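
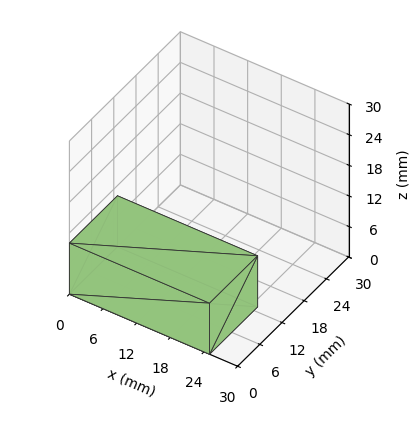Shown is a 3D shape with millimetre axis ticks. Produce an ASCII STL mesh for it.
Reading the render: the shape is a rectangular box, roughly 25 × 13 mm footprint and 10 mm tall (dimensions read to the nearest mm from the axis ticks). For the STL, each face is triangulated and given an outward normal.

solid part
  facet normal 0.0000 0.0000 -1.0000
    outer loop
      vertex 25.0 13.0 0.0
      vertex 25.0 0.0 0.0
      vertex 0.0 0.0 0.0
    endloop
  endfacet
  facet normal 0.0000 0.0000 -1.0000
    outer loop
      vertex 0.0 13.0 0.0
      vertex 25.0 13.0 0.0
      vertex 0.0 0.0 0.0
    endloop
  endfacet
  facet normal 0.0000 0.0000 1.0000
    outer loop
      vertex 0.0 0.0 10.0
      vertex 25.0 0.0 10.0
      vertex 25.0 13.0 10.0
    endloop
  endfacet
  facet normal 0.0000 0.0000 1.0000
    outer loop
      vertex 0.0 0.0 10.0
      vertex 25.0 13.0 10.0
      vertex 0.0 13.0 10.0
    endloop
  endfacet
  facet normal 0.0000 -1.0000 0.0000
    outer loop
      vertex 0.0 0.0 0.0
      vertex 25.0 0.0 0.0
      vertex 25.0 0.0 10.0
    endloop
  endfacet
  facet normal 0.0000 -1.0000 0.0000
    outer loop
      vertex 0.0 0.0 0.0
      vertex 25.0 0.0 10.0
      vertex 0.0 0.0 10.0
    endloop
  endfacet
  facet normal 0.0000 1.0000 0.0000
    outer loop
      vertex 25.0 13.0 10.0
      vertex 25.0 13.0 0.0
      vertex 0.0 13.0 0.0
    endloop
  endfacet
  facet normal 0.0000 1.0000 0.0000
    outer loop
      vertex 0.0 13.0 10.0
      vertex 25.0 13.0 10.0
      vertex 0.0 13.0 0.0
    endloop
  endfacet
  facet normal -1.0000 0.0000 0.0000
    outer loop
      vertex 0.0 13.0 10.0
      vertex 0.0 13.0 0.0
      vertex 0.0 0.0 0.0
    endloop
  endfacet
  facet normal -1.0000 0.0000 0.0000
    outer loop
      vertex 0.0 0.0 10.0
      vertex 0.0 13.0 10.0
      vertex 0.0 0.0 0.0
    endloop
  endfacet
  facet normal 1.0000 0.0000 0.0000
    outer loop
      vertex 25.0 0.0 0.0
      vertex 25.0 13.0 0.0
      vertex 25.0 13.0 10.0
    endloop
  endfacet
  facet normal 1.0000 0.0000 0.0000
    outer loop
      vertex 25.0 0.0 0.0
      vertex 25.0 13.0 10.0
      vertex 25.0 0.0 10.0
    endloop
  endfacet
endsolid part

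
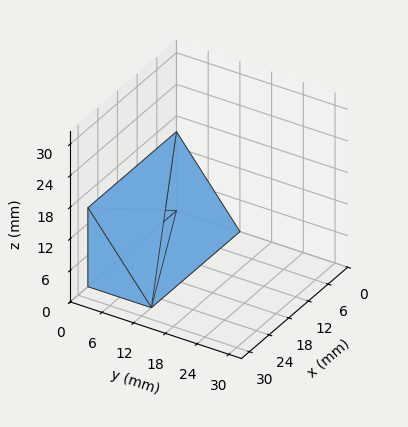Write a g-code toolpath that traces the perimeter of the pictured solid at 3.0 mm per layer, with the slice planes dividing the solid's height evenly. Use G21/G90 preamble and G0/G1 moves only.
Reading the render: the shape is a wedge (ramp): 27 × 12 mm base, rising to 15 mm along the y=0 edge and sloping linearly to z=0 at y=12 (dimensions read to the nearest mm from the axis ticks). For the g-code, the solid's height is divided into equal slices at the stated Δz and each level perimeter traced with G1 moves after a G0 lift.

; perimeter-only toolpath
G21 ; units = mm
G90 ; absolute positioning
G28 ; home
; layer 1
G0 Z3.0
G0 X0.0 Y0.0
G1 X27.0 Y0.0
G1 X27.0 Y9.6
G1 X0.0 Y9.6
G1 X0.0 Y0.0
; layer 2
G0 Z6.0
G0 X0.0 Y0.0
G1 X27.0 Y0.0
G1 X27.0 Y7.2
G1 X0.0 Y7.2
G1 X0.0 Y0.0
; layer 3
G0 Z9.0
G0 X0.0 Y0.0
G1 X27.0 Y0.0
G1 X27.0 Y4.8
G1 X0.0 Y4.8
G1 X0.0 Y0.0
; layer 4
G0 Z12.0
G0 X0.0 Y0.0
G1 X27.0 Y0.0
G1 X27.0 Y2.4
G1 X0.0 Y2.4
G1 X0.0 Y0.0
M2 ; end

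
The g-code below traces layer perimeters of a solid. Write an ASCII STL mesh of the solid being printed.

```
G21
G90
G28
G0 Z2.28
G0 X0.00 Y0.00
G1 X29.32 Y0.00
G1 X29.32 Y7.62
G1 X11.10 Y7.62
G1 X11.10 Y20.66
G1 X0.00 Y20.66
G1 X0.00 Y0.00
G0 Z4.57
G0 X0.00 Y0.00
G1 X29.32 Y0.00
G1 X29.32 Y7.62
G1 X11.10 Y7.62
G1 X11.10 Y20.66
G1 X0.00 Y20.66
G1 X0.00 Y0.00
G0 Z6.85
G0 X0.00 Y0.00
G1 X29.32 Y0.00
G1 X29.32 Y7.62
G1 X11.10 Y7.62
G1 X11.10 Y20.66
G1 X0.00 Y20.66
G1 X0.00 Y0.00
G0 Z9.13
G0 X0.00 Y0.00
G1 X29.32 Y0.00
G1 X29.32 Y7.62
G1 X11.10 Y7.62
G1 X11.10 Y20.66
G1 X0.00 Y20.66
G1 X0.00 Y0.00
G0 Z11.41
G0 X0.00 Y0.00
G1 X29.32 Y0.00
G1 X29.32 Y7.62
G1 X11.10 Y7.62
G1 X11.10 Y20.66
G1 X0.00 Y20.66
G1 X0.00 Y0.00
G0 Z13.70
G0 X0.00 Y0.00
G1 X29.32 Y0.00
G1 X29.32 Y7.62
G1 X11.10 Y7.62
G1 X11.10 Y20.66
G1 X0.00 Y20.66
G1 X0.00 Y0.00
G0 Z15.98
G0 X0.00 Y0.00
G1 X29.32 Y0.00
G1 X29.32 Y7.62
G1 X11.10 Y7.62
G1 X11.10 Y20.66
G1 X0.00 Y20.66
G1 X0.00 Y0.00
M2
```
solid part
  facet normal 0.0000 0.0000 -1.0000
    outer loop
      vertex 29.32 7.62 0.00
      vertex 29.32 0.00 0.00
      vertex 0.00 0.00 0.00
    endloop
  endfacet
  facet normal 0.0000 0.0000 -1.0000
    outer loop
      vertex 11.10 7.62 0.00
      vertex 29.32 7.62 0.00
      vertex 0.00 0.00 0.00
    endloop
  endfacet
  facet normal 0.0000 0.0000 -1.0000
    outer loop
      vertex 11.10 20.66 0.00
      vertex 11.10 7.62 0.00
      vertex 0.00 0.00 0.00
    endloop
  endfacet
  facet normal 0.0000 0.0000 -1.0000
    outer loop
      vertex 0.00 20.66 0.00
      vertex 11.10 20.66 0.00
      vertex 0.00 0.00 0.00
    endloop
  endfacet
  facet normal 0.0000 0.0000 1.0000
    outer loop
      vertex 0.00 0.00 15.98
      vertex 29.32 0.00 15.98
      vertex 29.32 7.62 15.98
    endloop
  endfacet
  facet normal 0.0000 0.0000 1.0000
    outer loop
      vertex 0.00 0.00 15.98
      vertex 29.32 7.62 15.98
      vertex 11.10 7.62 15.98
    endloop
  endfacet
  facet normal 0.0000 0.0000 1.0000
    outer loop
      vertex 0.00 0.00 15.98
      vertex 11.10 7.62 15.98
      vertex 11.10 20.66 15.98
    endloop
  endfacet
  facet normal 0.0000 0.0000 1.0000
    outer loop
      vertex 0.00 0.00 15.98
      vertex 11.10 20.66 15.98
      vertex 0.00 20.66 15.98
    endloop
  endfacet
  facet normal 0.0000 -1.0000 0.0000
    outer loop
      vertex 0.00 0.00 0.00
      vertex 29.32 0.00 0.00
      vertex 29.32 0.00 15.98
    endloop
  endfacet
  facet normal 0.0000 -1.0000 0.0000
    outer loop
      vertex 0.00 0.00 0.00
      vertex 29.32 0.00 15.98
      vertex 0.00 0.00 15.98
    endloop
  endfacet
  facet normal 1.0000 0.0000 0.0000
    outer loop
      vertex 29.32 0.00 0.00
      vertex 29.32 7.62 0.00
      vertex 29.32 7.62 15.98
    endloop
  endfacet
  facet normal 1.0000 0.0000 0.0000
    outer loop
      vertex 29.32 0.00 0.00
      vertex 29.32 7.62 15.98
      vertex 29.32 0.00 15.98
    endloop
  endfacet
  facet normal 0.0000 1.0000 0.0000
    outer loop
      vertex 29.32 7.62 0.00
      vertex 11.10 7.62 0.00
      vertex 11.10 7.62 15.98
    endloop
  endfacet
  facet normal 0.0000 1.0000 0.0000
    outer loop
      vertex 29.32 7.62 0.00
      vertex 11.10 7.62 15.98
      vertex 29.32 7.62 15.98
    endloop
  endfacet
  facet normal 1.0000 0.0000 0.0000
    outer loop
      vertex 11.10 7.62 0.00
      vertex 11.10 20.66 0.00
      vertex 11.10 20.66 15.98
    endloop
  endfacet
  facet normal 1.0000 0.0000 0.0000
    outer loop
      vertex 11.10 7.62 0.00
      vertex 11.10 20.66 15.98
      vertex 11.10 7.62 15.98
    endloop
  endfacet
  facet normal 0.0000 1.0000 0.0000
    outer loop
      vertex 11.10 20.66 0.00
      vertex 0.00 20.66 0.00
      vertex 0.00 20.66 15.98
    endloop
  endfacet
  facet normal 0.0000 1.0000 0.0000
    outer loop
      vertex 11.10 20.66 0.00
      vertex 0.00 20.66 15.98
      vertex 11.10 20.66 15.98
    endloop
  endfacet
  facet normal -1.0000 0.0000 0.0000
    outer loop
      vertex 0.00 20.66 0.00
      vertex 0.00 0.00 0.00
      vertex 0.00 0.00 15.98
    endloop
  endfacet
  facet normal -1.0000 0.0000 0.0000
    outer loop
      vertex 0.00 20.66 0.00
      vertex 0.00 0.00 15.98
      vertex 0.00 20.66 15.98
    endloop
  endfacet
endsolid part

The G0 Z moves step by Δz≈2.28 mm. Every layer's G1 loop is the same polygon, so the solid is a straight extrusion of it from z=0 to z≈16. Closing with flat bottom and top caps and triangulating gives 20 facets — an L-shaped prism: outer 29.3 × 20.7 mm, arm thicknesses ≈ 7.62 mm (horizontal) and 11.1 mm (vertical), extruded 16 mm in z.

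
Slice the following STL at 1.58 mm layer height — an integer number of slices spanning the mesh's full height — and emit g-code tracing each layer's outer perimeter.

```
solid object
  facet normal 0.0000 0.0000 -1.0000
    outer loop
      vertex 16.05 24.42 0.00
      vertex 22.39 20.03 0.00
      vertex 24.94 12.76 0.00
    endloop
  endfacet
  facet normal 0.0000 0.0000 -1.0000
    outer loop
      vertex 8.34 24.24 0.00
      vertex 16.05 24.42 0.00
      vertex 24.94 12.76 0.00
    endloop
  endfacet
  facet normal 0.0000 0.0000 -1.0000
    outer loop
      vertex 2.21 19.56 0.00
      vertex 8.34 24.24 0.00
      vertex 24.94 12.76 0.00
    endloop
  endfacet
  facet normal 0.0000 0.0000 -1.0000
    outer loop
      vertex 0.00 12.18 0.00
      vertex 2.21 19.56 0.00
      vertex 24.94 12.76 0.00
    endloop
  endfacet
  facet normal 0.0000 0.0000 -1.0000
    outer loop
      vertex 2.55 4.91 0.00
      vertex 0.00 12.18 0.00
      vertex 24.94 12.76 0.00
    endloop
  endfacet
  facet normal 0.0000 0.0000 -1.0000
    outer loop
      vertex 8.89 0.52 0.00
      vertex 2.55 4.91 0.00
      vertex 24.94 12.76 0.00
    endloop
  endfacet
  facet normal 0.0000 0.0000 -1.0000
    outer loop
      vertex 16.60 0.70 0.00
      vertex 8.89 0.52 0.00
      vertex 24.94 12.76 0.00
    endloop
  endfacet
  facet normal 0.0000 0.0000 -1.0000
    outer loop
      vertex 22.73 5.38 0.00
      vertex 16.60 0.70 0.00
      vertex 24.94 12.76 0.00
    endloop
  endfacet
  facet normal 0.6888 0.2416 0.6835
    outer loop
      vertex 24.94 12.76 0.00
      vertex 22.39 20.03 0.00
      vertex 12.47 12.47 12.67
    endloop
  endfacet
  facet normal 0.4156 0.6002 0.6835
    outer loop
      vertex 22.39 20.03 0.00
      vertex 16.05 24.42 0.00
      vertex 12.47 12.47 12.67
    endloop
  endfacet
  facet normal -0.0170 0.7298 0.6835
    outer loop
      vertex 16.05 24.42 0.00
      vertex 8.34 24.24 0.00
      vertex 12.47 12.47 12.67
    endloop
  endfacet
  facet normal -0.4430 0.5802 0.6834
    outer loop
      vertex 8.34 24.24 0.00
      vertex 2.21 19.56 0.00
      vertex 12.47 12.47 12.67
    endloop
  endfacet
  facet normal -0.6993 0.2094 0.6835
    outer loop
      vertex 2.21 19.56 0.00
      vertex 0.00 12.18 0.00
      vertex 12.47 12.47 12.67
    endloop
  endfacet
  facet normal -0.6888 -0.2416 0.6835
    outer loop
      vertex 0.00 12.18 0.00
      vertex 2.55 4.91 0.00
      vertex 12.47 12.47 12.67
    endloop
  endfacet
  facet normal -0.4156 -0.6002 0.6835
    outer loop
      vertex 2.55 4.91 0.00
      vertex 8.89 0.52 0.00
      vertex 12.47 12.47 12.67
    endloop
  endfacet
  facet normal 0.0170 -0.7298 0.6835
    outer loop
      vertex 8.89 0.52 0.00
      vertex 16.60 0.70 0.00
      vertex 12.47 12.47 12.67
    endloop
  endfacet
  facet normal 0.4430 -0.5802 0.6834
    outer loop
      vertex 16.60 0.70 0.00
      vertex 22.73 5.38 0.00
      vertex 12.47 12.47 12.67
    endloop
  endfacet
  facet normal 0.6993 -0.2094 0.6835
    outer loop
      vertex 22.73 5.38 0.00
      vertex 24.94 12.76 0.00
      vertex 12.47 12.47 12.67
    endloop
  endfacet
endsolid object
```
; perimeter-only toolpath
G21 ; units = mm
G90 ; absolute positioning
G28 ; home
; layer 1
G0 Z1.58
G0 X23.38 Y12.72
G1 X21.15 Y19.09
G1 X15.60 Y22.93
G1 X8.86 Y22.77
G1 X3.49 Y18.67
G1 X1.56 Y12.22
G1 X3.79 Y5.86
G1 X9.34 Y2.01
G1 X16.08 Y2.17
G1 X21.45 Y6.27
G1 X23.38 Y12.72
; layer 2
G0 Z3.17
G0 X21.82 Y12.69
G1 X19.91 Y18.14
G1 X15.16 Y21.43
G1 X9.37 Y21.30
G1 X4.78 Y17.79
G1 X3.12 Y12.25
G1 X5.03 Y6.80
G1 X9.79 Y3.51
G1 X15.57 Y3.64
G1 X20.16 Y7.15
G1 X21.82 Y12.69
; layer 3
G0 Z4.75
G0 X20.26 Y12.65
G1 X18.67 Y17.20
G1 X14.71 Y19.94
G1 X9.89 Y19.83
G1 X6.06 Y16.90
G1 X4.68 Y12.29
G1 X6.27 Y7.75
G1 X10.23 Y5.00
G1 X15.05 Y5.11
G1 X18.88 Y8.04
G1 X20.26 Y12.65
; layer 4
G0 Z6.33
G0 X18.71 Y12.62
G1 X17.43 Y16.25
G1 X14.26 Y18.45
G1 X10.41 Y18.36
G1 X7.34 Y16.02
G1 X6.24 Y12.32
G1 X7.51 Y8.69
G1 X10.68 Y6.50
G1 X14.54 Y6.58
G1 X17.60 Y8.93
G1 X18.71 Y12.62
; layer 5
G0 Z7.92
G0 X17.15 Y12.58
G1 X16.19 Y15.30
G1 X13.81 Y16.95
G1 X10.92 Y16.88
G1 X8.62 Y15.13
G1 X7.79 Y12.36
G1 X8.75 Y9.63
G1 X11.13 Y7.99
G1 X14.02 Y8.06
G1 X16.32 Y9.81
G1 X17.15 Y12.58
; layer 6
G0 Z9.50
G0 X15.59 Y12.54
G1 X14.95 Y14.36
G1 X13.37 Y15.46
G1 X11.44 Y15.41
G1 X9.91 Y14.24
G1 X9.35 Y12.40
G1 X9.99 Y10.58
G1 X11.58 Y9.48
G1 X13.50 Y9.53
G1 X15.04 Y10.70
G1 X15.59 Y12.54
; layer 7
G0 Z11.09
G0 X14.03 Y12.51
G1 X13.71 Y13.42
G1 X12.92 Y13.96
G1 X11.95 Y13.94
G1 X11.19 Y13.36
G1 X10.91 Y12.43
G1 X11.23 Y11.53
G1 X12.02 Y10.98
G1 X12.99 Y11.00
G1 X13.75 Y11.58
G1 X14.03 Y12.51
M2 ; end

The solid is a regular 10-sided pyramid, base circumscribed radius ≈ 12.5 mm, apex at z ≈ 12.7 mm. Slicing at Δz = 1.58 mm — 8 equal slices spanning the solid's height, so layer i sits at z = i·h/8 — gives 7 non-empty perimeters. Each is a 10-segment closed polygon; G0 lifts to the layer z and rapids to the start vertex, then G1 traces the edges. The cross-section shrinks linearly with z (the slice at the apex is degenerate and omitted).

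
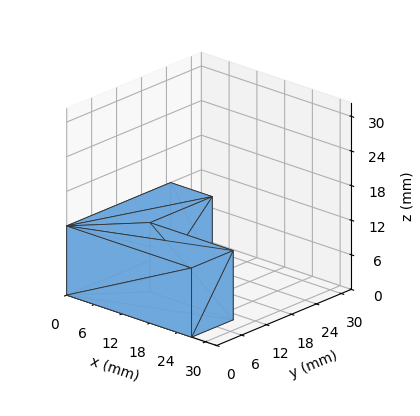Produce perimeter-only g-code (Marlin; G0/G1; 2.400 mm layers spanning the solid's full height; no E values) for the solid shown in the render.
Reading the render: the shape is an L-shaped prism: outer 27 × 25 mm, arm thicknesses ≈ 10 mm (horizontal) and 9 mm (vertical), extruded 12 mm in z (dimensions read to the nearest mm from the axis ticks). For the g-code, the solid's height is divided into equal slices at the stated Δz and each level perimeter traced with G1 moves after a G0 lift.

; perimeter-only toolpath
G21 ; units = mm
G90 ; absolute positioning
G28 ; home
; layer 1
G0 Z2.400
G0 X0.000 Y0.000
G1 X27.000 Y0.000
G1 X27.000 Y10.000
G1 X9.000 Y10.000
G1 X9.000 Y25.000
G1 X0.000 Y25.000
G1 X0.000 Y0.000
; layer 2
G0 Z4.800
G0 X0.000 Y0.000
G1 X27.000 Y0.000
G1 X27.000 Y10.000
G1 X9.000 Y10.000
G1 X9.000 Y25.000
G1 X0.000 Y25.000
G1 X0.000 Y0.000
; layer 3
G0 Z7.200
G0 X0.000 Y0.000
G1 X27.000 Y0.000
G1 X27.000 Y10.000
G1 X9.000 Y10.000
G1 X9.000 Y25.000
G1 X0.000 Y25.000
G1 X0.000 Y0.000
; layer 4
G0 Z9.600
G0 X0.000 Y0.000
G1 X27.000 Y0.000
G1 X27.000 Y10.000
G1 X9.000 Y10.000
G1 X9.000 Y25.000
G1 X0.000 Y25.000
G1 X0.000 Y0.000
; layer 5
G0 Z12.000
G0 X0.000 Y0.000
G1 X27.000 Y0.000
G1 X27.000 Y10.000
G1 X9.000 Y10.000
G1 X9.000 Y25.000
G1 X0.000 Y25.000
G1 X0.000 Y0.000
M2 ; end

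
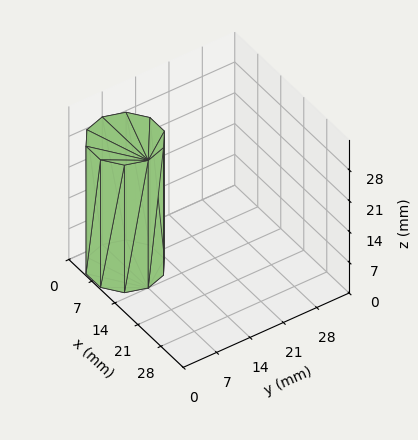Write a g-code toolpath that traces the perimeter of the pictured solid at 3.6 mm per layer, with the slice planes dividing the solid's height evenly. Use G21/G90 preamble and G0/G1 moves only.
Reading the render: the shape is a regular 10-sided prism (a cylinder approximated with 10 flat sides), circumscribed radius ≈ 7 mm, height ≈ 29 mm (dimensions read to the nearest mm from the axis ticks). For the g-code, the solid's height is divided into equal slices at the stated Δz and each level perimeter traced with G1 moves after a G0 lift.

; perimeter-only toolpath
G21 ; units = mm
G90 ; absolute positioning
G28 ; home
; layer 1
G0 Z3.6
G0 X14.0 Y7.0
G1 X12.7 Y11.1
G1 X9.2 Y13.7
G1 X4.8 Y13.7
G1 X1.3 Y11.1
G1 X0.0 Y7.0
G1 X1.3 Y2.9
G1 X4.8 Y0.3
G1 X9.2 Y0.3
G1 X12.7 Y2.9
G1 X14.0 Y7.0
; layer 2
G0 Z7.2
G0 X14.0 Y7.0
G1 X12.7 Y11.1
G1 X9.2 Y13.7
G1 X4.8 Y13.7
G1 X1.3 Y11.1
G1 X0.0 Y7.0
G1 X1.3 Y2.9
G1 X4.8 Y0.3
G1 X9.2 Y0.3
G1 X12.7 Y2.9
G1 X14.0 Y7.0
; layer 3
G0 Z10.9
G0 X14.0 Y7.0
G1 X12.7 Y11.1
G1 X9.2 Y13.7
G1 X4.8 Y13.7
G1 X1.3 Y11.1
G1 X0.0 Y7.0
G1 X1.3 Y2.9
G1 X4.8 Y0.3
G1 X9.2 Y0.3
G1 X12.7 Y2.9
G1 X14.0 Y7.0
; layer 4
G0 Z14.5
G0 X14.0 Y7.0
G1 X12.7 Y11.1
G1 X9.2 Y13.7
G1 X4.8 Y13.7
G1 X1.3 Y11.1
G1 X0.0 Y7.0
G1 X1.3 Y2.9
G1 X4.8 Y0.3
G1 X9.2 Y0.3
G1 X12.7 Y2.9
G1 X14.0 Y7.0
; layer 5
G0 Z18.1
G0 X14.0 Y7.0
G1 X12.7 Y11.1
G1 X9.2 Y13.7
G1 X4.8 Y13.7
G1 X1.3 Y11.1
G1 X0.0 Y7.0
G1 X1.3 Y2.9
G1 X4.8 Y0.3
G1 X9.2 Y0.3
G1 X12.7 Y2.9
G1 X14.0 Y7.0
; layer 6
G0 Z21.8
G0 X14.0 Y7.0
G1 X12.7 Y11.1
G1 X9.2 Y13.7
G1 X4.8 Y13.7
G1 X1.3 Y11.1
G1 X0.0 Y7.0
G1 X1.3 Y2.9
G1 X4.8 Y0.3
G1 X9.2 Y0.3
G1 X12.7 Y2.9
G1 X14.0 Y7.0
; layer 7
G0 Z25.4
G0 X14.0 Y7.0
G1 X12.7 Y11.1
G1 X9.2 Y13.7
G1 X4.8 Y13.7
G1 X1.3 Y11.1
G1 X0.0 Y7.0
G1 X1.3 Y2.9
G1 X4.8 Y0.3
G1 X9.2 Y0.3
G1 X12.7 Y2.9
G1 X14.0 Y7.0
; layer 8
G0 Z29.0
G0 X14.0 Y7.0
G1 X12.7 Y11.1
G1 X9.2 Y13.7
G1 X4.8 Y13.7
G1 X1.3 Y11.1
G1 X0.0 Y7.0
G1 X1.3 Y2.9
G1 X4.8 Y0.3
G1 X9.2 Y0.3
G1 X12.7 Y2.9
G1 X14.0 Y7.0
M2 ; end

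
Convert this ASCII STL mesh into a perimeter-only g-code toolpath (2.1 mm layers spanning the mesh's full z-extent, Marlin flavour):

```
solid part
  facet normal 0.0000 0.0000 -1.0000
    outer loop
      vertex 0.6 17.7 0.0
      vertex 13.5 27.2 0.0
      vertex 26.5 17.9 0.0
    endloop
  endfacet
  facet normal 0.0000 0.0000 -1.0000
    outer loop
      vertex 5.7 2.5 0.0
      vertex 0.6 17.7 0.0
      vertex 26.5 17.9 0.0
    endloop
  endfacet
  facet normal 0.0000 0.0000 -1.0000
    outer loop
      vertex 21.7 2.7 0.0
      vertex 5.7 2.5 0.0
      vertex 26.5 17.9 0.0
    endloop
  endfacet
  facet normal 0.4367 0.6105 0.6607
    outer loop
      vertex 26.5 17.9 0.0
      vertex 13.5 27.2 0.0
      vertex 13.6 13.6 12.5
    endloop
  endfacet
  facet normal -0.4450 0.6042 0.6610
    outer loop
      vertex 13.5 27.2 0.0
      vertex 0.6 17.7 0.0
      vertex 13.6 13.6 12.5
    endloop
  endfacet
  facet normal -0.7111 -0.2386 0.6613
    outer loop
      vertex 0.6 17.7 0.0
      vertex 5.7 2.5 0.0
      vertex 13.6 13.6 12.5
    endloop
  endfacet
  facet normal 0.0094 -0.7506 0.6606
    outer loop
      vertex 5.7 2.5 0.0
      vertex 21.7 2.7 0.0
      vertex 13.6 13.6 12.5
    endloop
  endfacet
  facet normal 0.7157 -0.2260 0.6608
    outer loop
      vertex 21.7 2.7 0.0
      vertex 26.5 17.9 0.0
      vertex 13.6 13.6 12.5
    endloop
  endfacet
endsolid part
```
; perimeter-only toolpath
G21 ; units = mm
G90 ; absolute positioning
G28 ; home
; layer 1
G0 Z2.1
G0 X24.4 Y17.2
G1 X13.5 Y24.9
G1 X2.8 Y17.0
G1 X7.0 Y4.4
G1 X20.4 Y4.5
G1 X24.4 Y17.2
; layer 2
G0 Z4.2
G0 X22.2 Y16.5
G1 X13.5 Y22.7
G1 X4.9 Y16.3
G1 X8.3 Y6.2
G1 X19.0 Y6.3
G1 X22.2 Y16.5
; layer 3
G0 Z6.2
G0 X20.1 Y15.8
G1 X13.6 Y20.4
G1 X7.1 Y15.6
G1 X9.7 Y8.1
G1 X17.6 Y8.2
G1 X20.1 Y15.8
; layer 4
G0 Z8.3
G0 X17.9 Y15.0
G1 X13.6 Y18.1
G1 X9.3 Y15.0
G1 X11.0 Y9.9
G1 X16.3 Y10.0
G1 X17.9 Y15.0
; layer 5
G0 Z10.4
G0 X15.7 Y14.3
G1 X13.6 Y15.9
G1 X11.4 Y14.3
G1 X12.3 Y11.8
G1 X14.9 Y11.8
G1 X15.7 Y14.3
M2 ; end

The solid is a regular 5-sided pyramid, base circumscribed radius ≈ 13.6 mm, apex at z ≈ 12.5 mm. Slicing at Δz = 2.1 mm — 6 equal slices spanning the solid's height, so layer i sits at z = i·h/6 — gives 5 non-empty perimeters. Each is a 5-segment closed polygon; G0 lifts to the layer z and rapids to the start vertex, then G1 traces the edges. The cross-section shrinks linearly with z (the slice at the apex is degenerate and omitted).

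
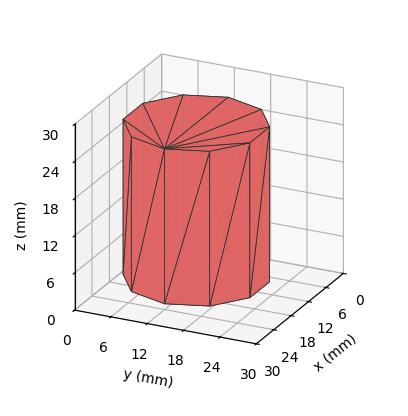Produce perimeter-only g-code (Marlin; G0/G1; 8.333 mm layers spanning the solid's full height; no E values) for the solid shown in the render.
Reading the render: the shape is a regular 10-sided prism (a cylinder approximated with 10 flat sides), circumscribed radius ≈ 11 mm, height ≈ 25 mm (dimensions read to the nearest mm from the axis ticks). For the g-code, the solid's height is divided into equal slices at the stated Δz and each level perimeter traced with G1 moves after a G0 lift.

; perimeter-only toolpath
G21 ; units = mm
G90 ; absolute positioning
G28 ; home
; layer 1
G0 Z8.333
G0 X22.000 Y11.000
G1 X19.899 Y17.466
G1 X14.399 Y21.462
G1 X7.601 Y21.462
G1 X2.101 Y17.466
G1 X0.000 Y11.000
G1 X2.101 Y4.534
G1 X7.601 Y0.538
G1 X14.399 Y0.538
G1 X19.899 Y4.534
G1 X22.000 Y11.000
; layer 2
G0 Z16.667
G0 X22.000 Y11.000
G1 X19.899 Y17.466
G1 X14.399 Y21.462
G1 X7.601 Y21.462
G1 X2.101 Y17.466
G1 X0.000 Y11.000
G1 X2.101 Y4.534
G1 X7.601 Y0.538
G1 X14.399 Y0.538
G1 X19.899 Y4.534
G1 X22.000 Y11.000
; layer 3
G0 Z25.000
G0 X22.000 Y11.000
G1 X19.899 Y17.466
G1 X14.399 Y21.462
G1 X7.601 Y21.462
G1 X2.101 Y17.466
G1 X0.000 Y11.000
G1 X2.101 Y4.534
G1 X7.601 Y0.538
G1 X14.399 Y0.538
G1 X19.899 Y4.534
G1 X22.000 Y11.000
M2 ; end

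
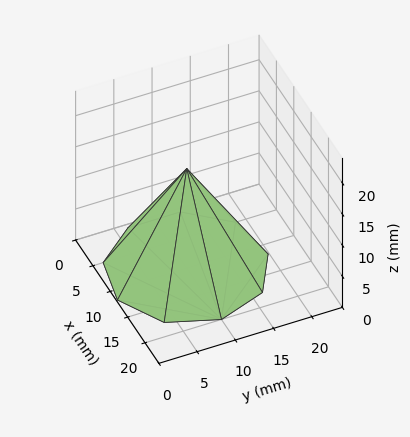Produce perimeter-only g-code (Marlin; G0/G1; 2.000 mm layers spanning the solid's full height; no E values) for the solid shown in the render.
Reading the render: the shape is a regular 9-sided pyramid, base circumscribed radius ≈ 10 mm, apex at z ≈ 16 mm (dimensions read to the nearest mm from the axis ticks). For the g-code, the solid's height is divided into equal slices at the stated Δz and each level perimeter traced with G1 moves after a G0 lift.

; perimeter-only toolpath
G21 ; units = mm
G90 ; absolute positioning
G28 ; home
; layer 1
G0 Z2.000
G0 X18.750 Y10.000
G1 X16.703 Y15.625
G1 X11.519 Y18.617
G1 X5.625 Y17.578
G1 X1.778 Y12.992
G1 X1.778 Y7.008
G1 X5.625 Y2.423
G1 X11.519 Y1.383
G1 X16.703 Y4.376
G1 X18.750 Y10.000
; layer 2
G0 Z4.000
G0 X17.500 Y10.000
G1 X15.745 Y14.821
G1 X11.302 Y17.386
G1 X6.250 Y16.495
G1 X2.952 Y12.565
G1 X2.952 Y7.435
G1 X6.250 Y3.505
G1 X11.302 Y2.614
G1 X15.745 Y5.179
G1 X17.500 Y10.000
; layer 3
G0 Z6.000
G0 X16.250 Y10.000
G1 X14.787 Y14.018
G1 X11.085 Y16.155
G1 X6.875 Y15.412
G1 X4.127 Y12.137
G1 X4.127 Y7.862
G1 X6.875 Y4.588
G1 X11.085 Y3.845
G1 X14.787 Y5.982
G1 X16.250 Y10.000
; layer 4
G0 Z8.000
G0 X15.000 Y10.000
G1 X13.830 Y13.214
G1 X10.868 Y14.924
G1 X7.500 Y14.330
G1 X5.301 Y11.710
G1 X5.301 Y8.290
G1 X7.500 Y5.670
G1 X10.868 Y5.076
G1 X13.830 Y6.786
G1 X15.000 Y10.000
; layer 5
G0 Z10.000
G0 X13.750 Y10.000
G1 X12.873 Y12.411
G1 X10.651 Y13.693
G1 X8.125 Y13.248
G1 X6.476 Y11.282
G1 X6.476 Y8.718
G1 X8.125 Y6.753
G1 X10.651 Y6.307
G1 X12.873 Y7.590
G1 X13.750 Y10.000
; layer 6
G0 Z12.000
G0 X12.500 Y10.000
G1 X11.915 Y11.607
G1 X10.434 Y12.462
G1 X8.750 Y12.165
G1 X7.651 Y10.855
G1 X7.651 Y9.145
G1 X8.750 Y7.835
G1 X10.434 Y7.538
G1 X11.915 Y8.393
G1 X12.500 Y10.000
; layer 7
G0 Z14.000
G0 X11.250 Y10.000
G1 X10.957 Y10.803
G1 X10.217 Y11.231
G1 X9.375 Y11.082
G1 X8.825 Y10.428
G1 X8.825 Y9.572
G1 X9.375 Y8.918
G1 X10.217 Y8.769
G1 X10.957 Y9.197
G1 X11.250 Y10.000
M2 ; end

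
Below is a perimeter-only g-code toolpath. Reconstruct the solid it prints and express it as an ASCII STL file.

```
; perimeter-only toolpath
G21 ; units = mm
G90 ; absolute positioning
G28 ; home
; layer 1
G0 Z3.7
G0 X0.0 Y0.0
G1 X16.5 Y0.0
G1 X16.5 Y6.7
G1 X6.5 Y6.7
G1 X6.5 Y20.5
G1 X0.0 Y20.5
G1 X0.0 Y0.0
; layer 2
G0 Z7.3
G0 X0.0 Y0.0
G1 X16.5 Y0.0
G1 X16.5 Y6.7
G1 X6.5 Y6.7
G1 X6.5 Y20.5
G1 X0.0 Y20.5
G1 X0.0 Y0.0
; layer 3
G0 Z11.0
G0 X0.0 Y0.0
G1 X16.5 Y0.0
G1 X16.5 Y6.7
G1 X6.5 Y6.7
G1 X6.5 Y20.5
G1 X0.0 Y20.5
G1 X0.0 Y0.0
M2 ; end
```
solid part
  facet normal 0.0000 0.0000 -1.0000
    outer loop
      vertex 16.5 6.7 0.0
      vertex 16.5 0.0 0.0
      vertex 0.0 0.0 0.0
    endloop
  endfacet
  facet normal 0.0000 0.0000 -1.0000
    outer loop
      vertex 6.5 6.7 0.0
      vertex 16.5 6.7 0.0
      vertex 0.0 0.0 0.0
    endloop
  endfacet
  facet normal 0.0000 0.0000 -1.0000
    outer loop
      vertex 6.5 20.5 0.0
      vertex 6.5 6.7 0.0
      vertex 0.0 0.0 0.0
    endloop
  endfacet
  facet normal 0.0000 0.0000 -1.0000
    outer loop
      vertex 0.0 20.5 0.0
      vertex 6.5 20.5 0.0
      vertex 0.0 0.0 0.0
    endloop
  endfacet
  facet normal 0.0000 0.0000 1.0000
    outer loop
      vertex 0.0 0.0 11.0
      vertex 16.5 0.0 11.0
      vertex 16.5 6.7 11.0
    endloop
  endfacet
  facet normal 0.0000 0.0000 1.0000
    outer loop
      vertex 0.0 0.0 11.0
      vertex 16.5 6.7 11.0
      vertex 6.5 6.7 11.0
    endloop
  endfacet
  facet normal 0.0000 0.0000 1.0000
    outer loop
      vertex 0.0 0.0 11.0
      vertex 6.5 6.7 11.0
      vertex 6.5 20.5 11.0
    endloop
  endfacet
  facet normal 0.0000 0.0000 1.0000
    outer loop
      vertex 0.0 0.0 11.0
      vertex 6.5 20.5 11.0
      vertex 0.0 20.5 11.0
    endloop
  endfacet
  facet normal 0.0000 -1.0000 0.0000
    outer loop
      vertex 0.0 0.0 0.0
      vertex 16.5 0.0 0.0
      vertex 16.5 0.0 11.0
    endloop
  endfacet
  facet normal 0.0000 -1.0000 0.0000
    outer loop
      vertex 0.0 0.0 0.0
      vertex 16.5 0.0 11.0
      vertex 0.0 0.0 11.0
    endloop
  endfacet
  facet normal 1.0000 0.0000 0.0000
    outer loop
      vertex 16.5 0.0 0.0
      vertex 16.5 6.7 0.0
      vertex 16.5 6.7 11.0
    endloop
  endfacet
  facet normal 1.0000 0.0000 0.0000
    outer loop
      vertex 16.5 0.0 0.0
      vertex 16.5 6.7 11.0
      vertex 16.5 0.0 11.0
    endloop
  endfacet
  facet normal 0.0000 1.0000 0.0000
    outer loop
      vertex 16.5 6.7 0.0
      vertex 6.5 6.7 0.0
      vertex 6.5 6.7 11.0
    endloop
  endfacet
  facet normal 0.0000 1.0000 0.0000
    outer loop
      vertex 16.5 6.7 0.0
      vertex 6.5 6.7 11.0
      vertex 16.5 6.7 11.0
    endloop
  endfacet
  facet normal 1.0000 0.0000 0.0000
    outer loop
      vertex 6.5 6.7 0.0
      vertex 6.5 20.5 0.0
      vertex 6.5 20.5 11.0
    endloop
  endfacet
  facet normal 1.0000 0.0000 0.0000
    outer loop
      vertex 6.5 6.7 0.0
      vertex 6.5 20.5 11.0
      vertex 6.5 6.7 11.0
    endloop
  endfacet
  facet normal 0.0000 1.0000 0.0000
    outer loop
      vertex 6.5 20.5 0.0
      vertex 0.0 20.5 0.0
      vertex 0.0 20.5 11.0
    endloop
  endfacet
  facet normal 0.0000 1.0000 0.0000
    outer loop
      vertex 6.5 20.5 0.0
      vertex 0.0 20.5 11.0
      vertex 6.5 20.5 11.0
    endloop
  endfacet
  facet normal -1.0000 0.0000 0.0000
    outer loop
      vertex 0.0 20.5 0.0
      vertex 0.0 0.0 0.0
      vertex 0.0 0.0 11.0
    endloop
  endfacet
  facet normal -1.0000 0.0000 0.0000
    outer loop
      vertex 0.0 20.5 0.0
      vertex 0.0 0.0 11.0
      vertex 0.0 20.5 11.0
    endloop
  endfacet
endsolid part

The G0 Z moves step by Δz≈3.7 mm. Every layer's G1 loop is the same polygon, so the solid is a straight extrusion of it from z=0 to z≈11. Closing with flat bottom and top caps and triangulating gives 20 facets — an L-shaped prism: outer 16.5 × 20.5 mm, arm thicknesses ≈ 6.7 mm (horizontal) and 6.5 mm (vertical), extruded 11 mm in z.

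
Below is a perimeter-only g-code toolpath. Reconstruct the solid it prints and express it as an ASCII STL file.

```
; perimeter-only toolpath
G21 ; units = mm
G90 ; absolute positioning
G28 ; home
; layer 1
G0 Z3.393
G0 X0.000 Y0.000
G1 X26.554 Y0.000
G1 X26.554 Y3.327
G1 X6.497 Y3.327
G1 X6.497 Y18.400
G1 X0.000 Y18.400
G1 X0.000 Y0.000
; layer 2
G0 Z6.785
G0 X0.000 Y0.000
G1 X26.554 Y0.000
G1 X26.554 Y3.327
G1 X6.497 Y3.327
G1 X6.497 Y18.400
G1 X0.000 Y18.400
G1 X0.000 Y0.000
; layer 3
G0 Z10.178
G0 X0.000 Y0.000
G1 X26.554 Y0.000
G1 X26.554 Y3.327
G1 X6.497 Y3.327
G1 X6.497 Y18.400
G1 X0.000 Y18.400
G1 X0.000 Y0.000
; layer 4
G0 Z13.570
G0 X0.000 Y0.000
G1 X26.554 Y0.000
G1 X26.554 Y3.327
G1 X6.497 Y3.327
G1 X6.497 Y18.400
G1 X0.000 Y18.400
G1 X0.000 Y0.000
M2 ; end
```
solid part
  facet normal 0.0000 0.0000 -1.0000
    outer loop
      vertex 26.554 3.327 0.000
      vertex 26.554 0.000 0.000
      vertex 0.000 0.000 0.000
    endloop
  endfacet
  facet normal 0.0000 0.0000 -1.0000
    outer loop
      vertex 6.497 3.327 0.000
      vertex 26.554 3.327 0.000
      vertex 0.000 0.000 0.000
    endloop
  endfacet
  facet normal 0.0000 0.0000 -1.0000
    outer loop
      vertex 6.497 18.400 0.000
      vertex 6.497 3.327 0.000
      vertex 0.000 0.000 0.000
    endloop
  endfacet
  facet normal 0.0000 0.0000 -1.0000
    outer loop
      vertex 0.000 18.400 0.000
      vertex 6.497 18.400 0.000
      vertex 0.000 0.000 0.000
    endloop
  endfacet
  facet normal 0.0000 0.0000 1.0000
    outer loop
      vertex 0.000 0.000 13.570
      vertex 26.554 0.000 13.570
      vertex 26.554 3.327 13.570
    endloop
  endfacet
  facet normal 0.0000 0.0000 1.0000
    outer loop
      vertex 0.000 0.000 13.570
      vertex 26.554 3.327 13.570
      vertex 6.497 3.327 13.570
    endloop
  endfacet
  facet normal 0.0000 0.0000 1.0000
    outer loop
      vertex 0.000 0.000 13.570
      vertex 6.497 3.327 13.570
      vertex 6.497 18.400 13.570
    endloop
  endfacet
  facet normal 0.0000 0.0000 1.0000
    outer loop
      vertex 0.000 0.000 13.570
      vertex 6.497 18.400 13.570
      vertex 0.000 18.400 13.570
    endloop
  endfacet
  facet normal 0.0000 -1.0000 0.0000
    outer loop
      vertex 0.000 0.000 0.000
      vertex 26.554 0.000 0.000
      vertex 26.554 0.000 13.570
    endloop
  endfacet
  facet normal 0.0000 -1.0000 0.0000
    outer loop
      vertex 0.000 0.000 0.000
      vertex 26.554 0.000 13.570
      vertex 0.000 0.000 13.570
    endloop
  endfacet
  facet normal 1.0000 0.0000 0.0000
    outer loop
      vertex 26.554 0.000 0.000
      vertex 26.554 3.327 0.000
      vertex 26.554 3.327 13.570
    endloop
  endfacet
  facet normal 1.0000 0.0000 0.0000
    outer loop
      vertex 26.554 0.000 0.000
      vertex 26.554 3.327 13.570
      vertex 26.554 0.000 13.570
    endloop
  endfacet
  facet normal 0.0000 1.0000 0.0000
    outer loop
      vertex 26.554 3.327 0.000
      vertex 6.497 3.327 0.000
      vertex 6.497 3.327 13.570
    endloop
  endfacet
  facet normal 0.0000 1.0000 0.0000
    outer loop
      vertex 26.554 3.327 0.000
      vertex 6.497 3.327 13.570
      vertex 26.554 3.327 13.570
    endloop
  endfacet
  facet normal 1.0000 0.0000 0.0000
    outer loop
      vertex 6.497 3.327 0.000
      vertex 6.497 18.400 0.000
      vertex 6.497 18.400 13.570
    endloop
  endfacet
  facet normal 1.0000 0.0000 0.0000
    outer loop
      vertex 6.497 3.327 0.000
      vertex 6.497 18.400 13.570
      vertex 6.497 3.327 13.570
    endloop
  endfacet
  facet normal 0.0000 1.0000 0.0000
    outer loop
      vertex 6.497 18.400 0.000
      vertex 0.000 18.400 0.000
      vertex 0.000 18.400 13.570
    endloop
  endfacet
  facet normal 0.0000 1.0000 0.0000
    outer loop
      vertex 6.497 18.400 0.000
      vertex 0.000 18.400 13.570
      vertex 6.497 18.400 13.570
    endloop
  endfacet
  facet normal -1.0000 0.0000 0.0000
    outer loop
      vertex 0.000 18.400 0.000
      vertex 0.000 0.000 0.000
      vertex 0.000 0.000 13.570
    endloop
  endfacet
  facet normal -1.0000 0.0000 0.0000
    outer loop
      vertex 0.000 18.400 0.000
      vertex 0.000 0.000 13.570
      vertex 0.000 18.400 13.570
    endloop
  endfacet
endsolid part

The G0 Z moves step by Δz≈3.393 mm. Every layer's G1 loop is the same polygon, so the solid is a straight extrusion of it from z=0 to z≈13.6. Closing with flat bottom and top caps and triangulating gives 20 facets — an L-shaped prism: outer 26.6 × 18.4 mm, arm thicknesses ≈ 3.33 mm (horizontal) and 6.5 mm (vertical), extruded 13.6 mm in z.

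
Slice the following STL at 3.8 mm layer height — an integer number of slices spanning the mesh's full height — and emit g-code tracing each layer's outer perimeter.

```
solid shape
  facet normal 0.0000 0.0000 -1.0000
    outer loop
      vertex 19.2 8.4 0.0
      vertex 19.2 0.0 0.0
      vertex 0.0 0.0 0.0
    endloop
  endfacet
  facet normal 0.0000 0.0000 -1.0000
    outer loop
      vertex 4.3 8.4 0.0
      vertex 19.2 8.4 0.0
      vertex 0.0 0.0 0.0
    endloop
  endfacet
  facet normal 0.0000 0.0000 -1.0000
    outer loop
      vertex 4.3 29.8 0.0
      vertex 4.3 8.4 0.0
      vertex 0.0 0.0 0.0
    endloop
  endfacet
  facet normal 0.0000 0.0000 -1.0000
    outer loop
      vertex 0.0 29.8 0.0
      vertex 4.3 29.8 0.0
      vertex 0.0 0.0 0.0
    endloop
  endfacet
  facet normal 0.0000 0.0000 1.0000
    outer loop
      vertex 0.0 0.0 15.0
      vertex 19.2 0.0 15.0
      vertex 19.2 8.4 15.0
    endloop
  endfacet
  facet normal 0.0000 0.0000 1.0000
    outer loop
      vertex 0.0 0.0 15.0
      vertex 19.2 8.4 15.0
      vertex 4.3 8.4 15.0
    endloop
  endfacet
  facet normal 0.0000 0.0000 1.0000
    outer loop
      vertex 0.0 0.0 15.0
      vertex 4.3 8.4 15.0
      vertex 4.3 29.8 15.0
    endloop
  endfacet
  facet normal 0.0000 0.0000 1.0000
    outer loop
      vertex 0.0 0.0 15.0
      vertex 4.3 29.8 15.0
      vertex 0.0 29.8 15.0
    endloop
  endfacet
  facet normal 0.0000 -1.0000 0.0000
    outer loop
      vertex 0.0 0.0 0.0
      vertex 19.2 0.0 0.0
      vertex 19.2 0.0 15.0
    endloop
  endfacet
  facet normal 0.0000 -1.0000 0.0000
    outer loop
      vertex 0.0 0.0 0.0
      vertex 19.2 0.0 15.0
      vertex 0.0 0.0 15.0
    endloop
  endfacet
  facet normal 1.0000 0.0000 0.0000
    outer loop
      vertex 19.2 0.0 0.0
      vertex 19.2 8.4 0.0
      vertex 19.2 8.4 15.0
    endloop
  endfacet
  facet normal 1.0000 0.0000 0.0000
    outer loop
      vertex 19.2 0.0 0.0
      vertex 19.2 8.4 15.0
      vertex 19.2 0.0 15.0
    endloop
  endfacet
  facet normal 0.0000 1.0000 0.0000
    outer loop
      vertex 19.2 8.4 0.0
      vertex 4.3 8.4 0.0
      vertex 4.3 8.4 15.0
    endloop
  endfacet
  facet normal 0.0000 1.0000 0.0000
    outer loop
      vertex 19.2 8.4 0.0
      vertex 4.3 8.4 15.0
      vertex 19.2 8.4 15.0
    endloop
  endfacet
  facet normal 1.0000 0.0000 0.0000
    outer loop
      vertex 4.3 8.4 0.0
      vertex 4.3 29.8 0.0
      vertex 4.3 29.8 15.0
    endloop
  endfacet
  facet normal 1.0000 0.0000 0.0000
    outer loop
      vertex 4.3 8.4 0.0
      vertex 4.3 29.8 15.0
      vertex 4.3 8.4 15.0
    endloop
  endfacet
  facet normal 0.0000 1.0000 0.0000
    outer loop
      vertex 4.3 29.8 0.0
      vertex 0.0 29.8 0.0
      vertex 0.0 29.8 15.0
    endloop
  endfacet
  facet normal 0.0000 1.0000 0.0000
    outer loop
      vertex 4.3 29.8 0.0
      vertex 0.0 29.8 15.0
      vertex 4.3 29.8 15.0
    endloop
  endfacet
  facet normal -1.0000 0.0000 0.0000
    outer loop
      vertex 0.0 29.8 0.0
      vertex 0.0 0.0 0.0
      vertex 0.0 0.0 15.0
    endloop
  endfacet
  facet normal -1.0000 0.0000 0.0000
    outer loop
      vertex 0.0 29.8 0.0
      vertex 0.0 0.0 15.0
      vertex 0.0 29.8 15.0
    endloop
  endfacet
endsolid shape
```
; perimeter-only toolpath
G21 ; units = mm
G90 ; absolute positioning
G28 ; home
; layer 1
G0 Z3.8
G0 X0.0 Y0.0
G1 X19.2 Y0.0
G1 X19.2 Y8.4
G1 X4.3 Y8.4
G1 X4.3 Y29.8
G1 X0.0 Y29.8
G1 X0.0 Y0.0
; layer 2
G0 Z7.5
G0 X0.0 Y0.0
G1 X19.2 Y0.0
G1 X19.2 Y8.4
G1 X4.3 Y8.4
G1 X4.3 Y29.8
G1 X0.0 Y29.8
G1 X0.0 Y0.0
; layer 3
G0 Z11.2
G0 X0.0 Y0.0
G1 X19.2 Y0.0
G1 X19.2 Y8.4
G1 X4.3 Y8.4
G1 X4.3 Y29.8
G1 X0.0 Y29.8
G1 X0.0 Y0.0
; layer 4
G0 Z15.0
G0 X0.0 Y0.0
G1 X19.2 Y0.0
G1 X19.2 Y8.4
G1 X4.3 Y8.4
G1 X4.3 Y29.8
G1 X0.0 Y29.8
G1 X0.0 Y0.0
M2 ; end

The solid is an L-shaped prism: outer 19.2 × 29.8 mm, arm thicknesses ≈ 8.4 mm (horizontal) and 4.3 mm (vertical), extruded 15 mm in z. Slicing at Δz = 3.8 mm — 4 equal slices spanning the solid's height, so layer i sits at z = i·h/4 — gives 4 non-empty perimeters. Each is a 6-segment closed polygon; G0 lifts to the layer z and rapids to the start vertex, then G1 traces the edges.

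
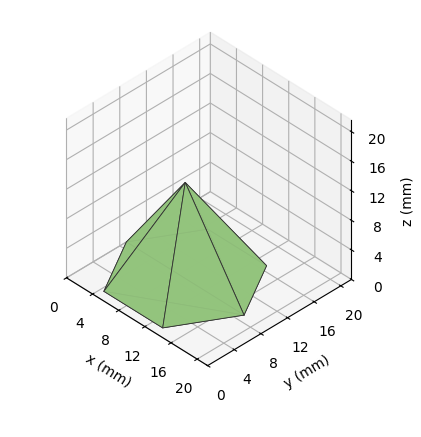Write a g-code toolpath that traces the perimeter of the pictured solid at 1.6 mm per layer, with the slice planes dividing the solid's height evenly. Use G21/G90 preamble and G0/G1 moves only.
Reading the render: the shape is a regular 6-sided pyramid, base circumscribed radius ≈ 9 mm, apex at z ≈ 13 mm (dimensions read to the nearest mm from the axis ticks). For the g-code, the solid's height is divided into equal slices at the stated Δz and each level perimeter traced with G1 moves after a G0 lift.

; perimeter-only toolpath
G21 ; units = mm
G90 ; absolute positioning
G28 ; home
; layer 1
G0 Z1.6
G0 X16.9 Y9.0
G1 X12.9 Y15.8
G1 X5.1 Y15.8
G1 X1.1 Y9.0
G1 X5.1 Y2.2
G1 X12.9 Y2.2
G1 X16.9 Y9.0
; layer 2
G0 Z3.2
G0 X15.8 Y9.0
G1 X12.4 Y14.9
G1 X5.6 Y14.9
G1 X2.2 Y9.0
G1 X5.6 Y3.1
G1 X12.4 Y3.1
G1 X15.8 Y9.0
; layer 3
G0 Z4.9
G0 X14.6 Y9.0
G1 X11.8 Y13.9
G1 X6.2 Y13.9
G1 X3.4 Y9.0
G1 X6.2 Y4.1
G1 X11.8 Y4.1
G1 X14.6 Y9.0
; layer 4
G0 Z6.5
G0 X13.5 Y9.0
G1 X11.2 Y12.9
G1 X6.8 Y12.9
G1 X4.5 Y9.0
G1 X6.8 Y5.1
G1 X11.2 Y5.1
G1 X13.5 Y9.0
; layer 5
G0 Z8.1
G0 X12.4 Y9.0
G1 X10.7 Y11.9
G1 X7.3 Y11.9
G1 X5.6 Y9.0
G1 X7.3 Y6.1
G1 X10.7 Y6.1
G1 X12.4 Y9.0
; layer 6
G0 Z9.8
G0 X11.2 Y9.0
G1 X10.1 Y10.9
G1 X7.9 Y10.9
G1 X6.8 Y9.0
G1 X7.9 Y7.0
G1 X10.1 Y7.0
G1 X11.2 Y9.0
; layer 7
G0 Z11.4
G0 X10.1 Y9.0
G1 X9.6 Y10.0
G1 X8.4 Y10.0
G1 X7.9 Y9.0
G1 X8.4 Y8.0
G1 X9.6 Y8.0
G1 X10.1 Y9.0
M2 ; end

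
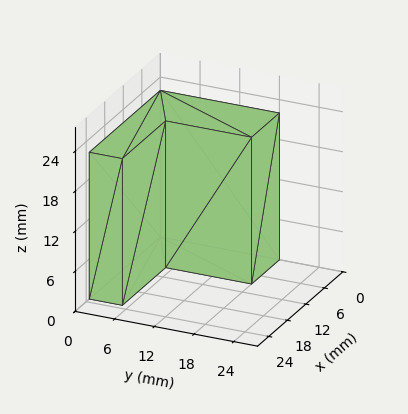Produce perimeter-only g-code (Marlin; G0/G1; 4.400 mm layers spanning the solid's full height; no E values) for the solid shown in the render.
Reading the render: the shape is an L-shaped prism: outer 23 × 18 mm, arm thicknesses ≈ 5 mm (horizontal) and 9 mm (vertical), extruded 22 mm in z (dimensions read to the nearest mm from the axis ticks). For the g-code, the solid's height is divided into equal slices at the stated Δz and each level perimeter traced with G1 moves after a G0 lift.

; perimeter-only toolpath
G21 ; units = mm
G90 ; absolute positioning
G28 ; home
; layer 1
G0 Z4.400
G0 X0.000 Y0.000
G1 X23.000 Y0.000
G1 X23.000 Y5.000
G1 X9.000 Y5.000
G1 X9.000 Y18.000
G1 X0.000 Y18.000
G1 X0.000 Y0.000
; layer 2
G0 Z8.800
G0 X0.000 Y0.000
G1 X23.000 Y0.000
G1 X23.000 Y5.000
G1 X9.000 Y5.000
G1 X9.000 Y18.000
G1 X0.000 Y18.000
G1 X0.000 Y0.000
; layer 3
G0 Z13.200
G0 X0.000 Y0.000
G1 X23.000 Y0.000
G1 X23.000 Y5.000
G1 X9.000 Y5.000
G1 X9.000 Y18.000
G1 X0.000 Y18.000
G1 X0.000 Y0.000
; layer 4
G0 Z17.600
G0 X0.000 Y0.000
G1 X23.000 Y0.000
G1 X23.000 Y5.000
G1 X9.000 Y5.000
G1 X9.000 Y18.000
G1 X0.000 Y18.000
G1 X0.000 Y0.000
; layer 5
G0 Z22.000
G0 X0.000 Y0.000
G1 X23.000 Y0.000
G1 X23.000 Y5.000
G1 X9.000 Y5.000
G1 X9.000 Y18.000
G1 X0.000 Y18.000
G1 X0.000 Y0.000
M2 ; end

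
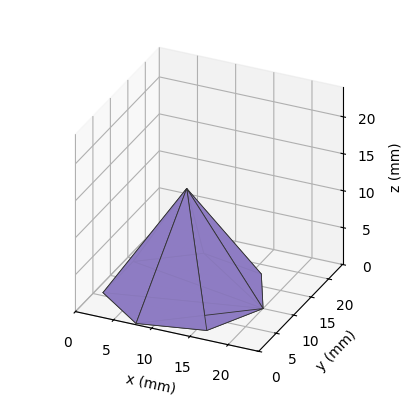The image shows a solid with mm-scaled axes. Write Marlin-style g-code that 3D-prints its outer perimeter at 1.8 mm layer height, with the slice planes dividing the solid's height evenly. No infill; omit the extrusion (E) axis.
Reading the render: the shape is a regular 7-sided pyramid, base circumscribed radius ≈ 10 mm, apex at z ≈ 14 mm (dimensions read to the nearest mm from the axis ticks). For the g-code, the solid's height is divided into equal slices at the stated Δz and each level perimeter traced with G1 moves after a G0 lift.

; perimeter-only toolpath
G21 ; units = mm
G90 ; absolute positioning
G28 ; home
; layer 1
G0 Z1.8
G0 X18.8 Y10.0
G1 X15.4 Y16.8
G1 X8.1 Y18.5
G1 X2.1 Y13.8
G1 X2.1 Y6.2
G1 X8.1 Y1.5
G1 X15.4 Y3.2
G1 X18.8 Y10.0
; layer 2
G0 Z3.5
G0 X17.5 Y10.0
G1 X14.6 Y15.9
G1 X8.3 Y17.3
G1 X3.2 Y13.2
G1 X3.2 Y6.8
G1 X8.3 Y2.7
G1 X14.6 Y4.2
G1 X17.5 Y10.0
; layer 3
G0 Z5.2
G0 X16.2 Y10.0
G1 X13.9 Y14.9
G1 X8.6 Y16.1
G1 X4.4 Y12.7
G1 X4.4 Y7.3
G1 X8.6 Y3.9
G1 X13.9 Y5.1
G1 X16.2 Y10.0
; layer 4
G0 Z7.0
G0 X15.0 Y10.0
G1 X13.1 Y13.9
G1 X8.9 Y14.8
G1 X5.5 Y12.2
G1 X5.5 Y7.8
G1 X8.9 Y5.2
G1 X13.1 Y6.1
G1 X15.0 Y10.0
; layer 5
G0 Z8.8
G0 X13.8 Y10.0
G1 X12.3 Y12.9
G1 X9.2 Y13.6
G1 X6.6 Y11.6
G1 X6.6 Y8.4
G1 X9.2 Y6.4
G1 X12.3 Y7.1
G1 X13.8 Y10.0
; layer 6
G0 Z10.5
G0 X12.5 Y10.0
G1 X11.6 Y11.9
G1 X9.4 Y12.4
G1 X7.8 Y11.1
G1 X7.8 Y8.9
G1 X9.4 Y7.6
G1 X11.6 Y8.1
G1 X12.5 Y10.0
; layer 7
G0 Z12.2
G0 X11.2 Y10.0
G1 X10.8 Y11.0
G1 X9.7 Y11.2
G1 X8.9 Y10.5
G1 X8.9 Y9.5
G1 X9.7 Y8.8
G1 X10.8 Y9.0
G1 X11.2 Y10.0
M2 ; end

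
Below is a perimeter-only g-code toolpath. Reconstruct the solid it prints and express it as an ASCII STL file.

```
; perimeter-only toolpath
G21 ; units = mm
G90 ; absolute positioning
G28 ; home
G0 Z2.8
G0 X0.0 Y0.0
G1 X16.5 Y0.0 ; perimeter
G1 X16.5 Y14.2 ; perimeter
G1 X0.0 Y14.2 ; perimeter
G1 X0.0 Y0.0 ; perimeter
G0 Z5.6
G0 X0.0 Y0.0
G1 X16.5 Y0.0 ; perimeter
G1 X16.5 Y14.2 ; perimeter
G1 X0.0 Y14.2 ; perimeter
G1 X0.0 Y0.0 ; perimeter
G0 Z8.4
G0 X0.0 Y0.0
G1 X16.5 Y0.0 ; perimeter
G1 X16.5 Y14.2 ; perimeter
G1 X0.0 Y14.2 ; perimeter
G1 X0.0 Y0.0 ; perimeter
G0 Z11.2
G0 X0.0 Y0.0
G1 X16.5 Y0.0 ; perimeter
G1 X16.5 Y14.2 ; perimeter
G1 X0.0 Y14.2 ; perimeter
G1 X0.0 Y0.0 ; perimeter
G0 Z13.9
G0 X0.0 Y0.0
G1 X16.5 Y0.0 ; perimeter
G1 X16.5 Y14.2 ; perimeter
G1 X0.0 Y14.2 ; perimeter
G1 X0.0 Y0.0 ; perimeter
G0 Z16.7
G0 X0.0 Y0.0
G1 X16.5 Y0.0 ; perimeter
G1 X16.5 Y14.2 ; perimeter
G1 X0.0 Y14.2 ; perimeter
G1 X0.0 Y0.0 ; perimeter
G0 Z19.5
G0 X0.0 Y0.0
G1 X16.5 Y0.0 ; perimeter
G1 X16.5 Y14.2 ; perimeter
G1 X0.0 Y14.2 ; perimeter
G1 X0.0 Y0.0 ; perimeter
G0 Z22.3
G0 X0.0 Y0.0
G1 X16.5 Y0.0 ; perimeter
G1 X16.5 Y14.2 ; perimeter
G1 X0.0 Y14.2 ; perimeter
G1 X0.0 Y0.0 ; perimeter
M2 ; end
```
solid part
  facet normal 0.0000 0.0000 -1.0000
    outer loop
      vertex 16.5 14.2 0.0
      vertex 16.5 0.0 0.0
      vertex 0.0 0.0 0.0
    endloop
  endfacet
  facet normal 0.0000 0.0000 -1.0000
    outer loop
      vertex 0.0 14.2 0.0
      vertex 16.5 14.2 0.0
      vertex 0.0 0.0 0.0
    endloop
  endfacet
  facet normal 0.0000 0.0000 1.0000
    outer loop
      vertex 0.0 0.0 22.3
      vertex 16.5 0.0 22.3
      vertex 16.5 14.2 22.3
    endloop
  endfacet
  facet normal 0.0000 0.0000 1.0000
    outer loop
      vertex 0.0 0.0 22.3
      vertex 16.5 14.2 22.3
      vertex 0.0 14.2 22.3
    endloop
  endfacet
  facet normal 0.0000 -1.0000 0.0000
    outer loop
      vertex 0.0 0.0 0.0
      vertex 16.5 0.0 0.0
      vertex 16.5 0.0 22.3
    endloop
  endfacet
  facet normal 0.0000 -1.0000 0.0000
    outer loop
      vertex 0.0 0.0 0.0
      vertex 16.5 0.0 22.3
      vertex 0.0 0.0 22.3
    endloop
  endfacet
  facet normal 0.0000 1.0000 0.0000
    outer loop
      vertex 16.5 14.2 22.3
      vertex 16.5 14.2 0.0
      vertex 0.0 14.2 0.0
    endloop
  endfacet
  facet normal 0.0000 1.0000 0.0000
    outer loop
      vertex 0.0 14.2 22.3
      vertex 16.5 14.2 22.3
      vertex 0.0 14.2 0.0
    endloop
  endfacet
  facet normal -1.0000 0.0000 0.0000
    outer loop
      vertex 0.0 14.2 22.3
      vertex 0.0 14.2 0.0
      vertex 0.0 0.0 0.0
    endloop
  endfacet
  facet normal -1.0000 0.0000 0.0000
    outer loop
      vertex 0.0 0.0 22.3
      vertex 0.0 14.2 22.3
      vertex 0.0 0.0 0.0
    endloop
  endfacet
  facet normal 1.0000 0.0000 0.0000
    outer loop
      vertex 16.5 0.0 0.0
      vertex 16.5 14.2 0.0
      vertex 16.5 14.2 22.3
    endloop
  endfacet
  facet normal 1.0000 0.0000 0.0000
    outer loop
      vertex 16.5 0.0 0.0
      vertex 16.5 14.2 22.3
      vertex 16.5 0.0 22.3
    endloop
  endfacet
endsolid part

The G0 Z moves step by Δz≈2.8 mm. Every layer's G1 loop is the same polygon, so the solid is a straight extrusion of it from z=0 to z≈22.3. Closing with flat bottom and top caps and triangulating gives 12 facets — a rectangular box, roughly 16.5 × 14.2 mm footprint and 22.3 mm tall.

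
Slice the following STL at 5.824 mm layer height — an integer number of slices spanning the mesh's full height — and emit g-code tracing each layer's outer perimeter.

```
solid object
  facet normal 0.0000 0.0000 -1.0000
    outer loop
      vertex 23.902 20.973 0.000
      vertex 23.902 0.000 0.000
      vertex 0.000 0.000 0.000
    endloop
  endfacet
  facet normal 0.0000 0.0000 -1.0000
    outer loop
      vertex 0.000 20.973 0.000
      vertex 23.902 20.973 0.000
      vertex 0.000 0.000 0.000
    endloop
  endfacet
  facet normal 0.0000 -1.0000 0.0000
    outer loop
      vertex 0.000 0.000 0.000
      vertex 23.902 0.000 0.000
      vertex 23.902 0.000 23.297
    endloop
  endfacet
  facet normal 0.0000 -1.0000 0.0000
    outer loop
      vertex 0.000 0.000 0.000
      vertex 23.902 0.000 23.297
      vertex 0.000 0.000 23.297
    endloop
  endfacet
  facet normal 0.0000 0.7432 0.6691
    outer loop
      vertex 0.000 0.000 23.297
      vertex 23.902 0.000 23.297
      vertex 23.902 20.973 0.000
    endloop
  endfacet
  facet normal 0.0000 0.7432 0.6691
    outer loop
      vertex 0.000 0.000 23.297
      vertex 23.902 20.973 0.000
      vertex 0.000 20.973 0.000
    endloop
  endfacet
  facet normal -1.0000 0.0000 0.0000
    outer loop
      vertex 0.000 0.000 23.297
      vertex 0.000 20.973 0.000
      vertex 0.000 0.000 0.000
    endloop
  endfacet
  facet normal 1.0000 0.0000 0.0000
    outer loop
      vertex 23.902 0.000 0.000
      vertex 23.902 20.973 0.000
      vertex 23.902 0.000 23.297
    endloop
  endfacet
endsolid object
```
; perimeter-only toolpath
G21 ; units = mm
G90 ; absolute positioning
G28 ; home
; layer 1
G0 Z5.824
G0 X0.000 Y0.000
G1 X23.902 Y0.000
G1 X23.902 Y15.730
G1 X0.000 Y15.730
G1 X0.000 Y0.000
; layer 2
G0 Z11.649
G0 X0.000 Y0.000
G1 X23.902 Y0.000
G1 X23.902 Y10.486
G1 X0.000 Y10.486
G1 X0.000 Y0.000
; layer 3
G0 Z17.473
G0 X0.000 Y0.000
G1 X23.902 Y0.000
G1 X23.902 Y5.243
G1 X0.000 Y5.243
G1 X0.000 Y0.000
M2 ; end

The solid is a wedge (ramp): 23.9 × 21 mm base, rising to 23.3 mm along the y=0 edge and sloping linearly to z=0 at y=21. Slicing at Δz = 5.824 mm — 4 equal slices spanning the solid's height, so layer i sits at z = i·h/4 — gives 3 non-empty perimeters. Each is a 4-segment closed polygon; G0 lifts to the layer z and rapids to the start vertex, then G1 traces the edges. The cross-section shrinks linearly with z (the slice at the apex is degenerate and omitted).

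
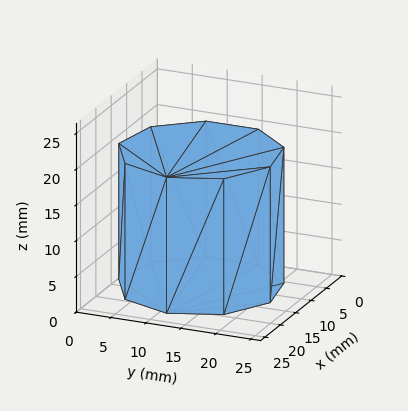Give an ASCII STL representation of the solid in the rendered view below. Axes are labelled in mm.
Reading the render: the shape is a regular 9-sided prism (a cylinder approximated with 9 flat sides), circumscribed radius ≈ 11 mm, height ≈ 19 mm (dimensions read to the nearest mm from the axis ticks). For the STL, each face is triangulated and given an outward normal.

solid part
  facet normal 0.0000 0.0000 -1.0000
    outer loop
      vertex 12.91 21.83 0.00
      vertex 19.43 18.07 0.00
      vertex 22.00 11.00 0.00
    endloop
  endfacet
  facet normal 0.0000 0.0000 -1.0000
    outer loop
      vertex 5.50 20.53 0.00
      vertex 12.91 21.83 0.00
      vertex 22.00 11.00 0.00
    endloop
  endfacet
  facet normal 0.0000 0.0000 -1.0000
    outer loop
      vertex 0.66 14.76 0.00
      vertex 5.50 20.53 0.00
      vertex 22.00 11.00 0.00
    endloop
  endfacet
  facet normal 0.0000 0.0000 -1.0000
    outer loop
      vertex 0.66 7.24 0.00
      vertex 0.66 14.76 0.00
      vertex 22.00 11.00 0.00
    endloop
  endfacet
  facet normal 0.0000 0.0000 -1.0000
    outer loop
      vertex 5.50 1.47 0.00
      vertex 0.66 7.24 0.00
      vertex 22.00 11.00 0.00
    endloop
  endfacet
  facet normal 0.0000 0.0000 -1.0000
    outer loop
      vertex 12.91 0.17 0.00
      vertex 5.50 1.47 0.00
      vertex 22.00 11.00 0.00
    endloop
  endfacet
  facet normal 0.0000 0.0000 -1.0000
    outer loop
      vertex 19.43 3.93 0.00
      vertex 12.91 0.17 0.00
      vertex 22.00 11.00 0.00
    endloop
  endfacet
  facet normal 0.0000 0.0000 1.0000
    outer loop
      vertex 22.00 11.00 19.00
      vertex 19.43 18.07 19.00
      vertex 12.91 21.83 19.00
    endloop
  endfacet
  facet normal 0.0000 0.0000 1.0000
    outer loop
      vertex 22.00 11.00 19.00
      vertex 12.91 21.83 19.00
      vertex 5.50 20.53 19.00
    endloop
  endfacet
  facet normal 0.0000 0.0000 1.0000
    outer loop
      vertex 22.00 11.00 19.00
      vertex 5.50 20.53 19.00
      vertex 0.66 14.76 19.00
    endloop
  endfacet
  facet normal 0.0000 0.0000 1.0000
    outer loop
      vertex 22.00 11.00 19.00
      vertex 0.66 14.76 19.00
      vertex 0.66 7.24 19.00
    endloop
  endfacet
  facet normal 0.0000 0.0000 1.0000
    outer loop
      vertex 22.00 11.00 19.00
      vertex 0.66 7.24 19.00
      vertex 5.50 1.47 19.00
    endloop
  endfacet
  facet normal 0.0000 0.0000 1.0000
    outer loop
      vertex 22.00 11.00 19.00
      vertex 5.50 1.47 19.00
      vertex 12.91 0.17 19.00
    endloop
  endfacet
  facet normal 0.0000 0.0000 1.0000
    outer loop
      vertex 22.00 11.00 19.00
      vertex 12.91 0.17 19.00
      vertex 19.43 3.93 19.00
    endloop
  endfacet
  facet normal 0.9398 0.3416 0.0000
    outer loop
      vertex 22.00 11.00 0.00
      vertex 19.43 18.07 0.00
      vertex 19.43 18.07 19.00
    endloop
  endfacet
  facet normal 0.9398 0.3416 0.0000
    outer loop
      vertex 22.00 11.00 0.00
      vertex 19.43 18.07 19.00
      vertex 22.00 11.00 19.00
    endloop
  endfacet
  facet normal 0.4996 0.8663 0.0000
    outer loop
      vertex 19.43 18.07 0.00
      vertex 12.91 21.83 0.00
      vertex 12.91 21.83 19.00
    endloop
  endfacet
  facet normal 0.4996 0.8663 0.0000
    outer loop
      vertex 19.43 18.07 0.00
      vertex 12.91 21.83 19.00
      vertex 19.43 18.07 19.00
    endloop
  endfacet
  facet normal -0.1728 0.9850 0.0000
    outer loop
      vertex 12.91 21.83 0.00
      vertex 5.50 20.53 0.00
      vertex 5.50 20.53 19.00
    endloop
  endfacet
  facet normal -0.1728 0.9850 0.0000
    outer loop
      vertex 12.91 21.83 0.00
      vertex 5.50 20.53 19.00
      vertex 12.91 21.83 19.00
    endloop
  endfacet
  facet normal -0.7661 0.6427 0.0000
    outer loop
      vertex 5.50 20.53 0.00
      vertex 0.66 14.76 0.00
      vertex 0.66 14.76 19.00
    endloop
  endfacet
  facet normal -0.7661 0.6427 0.0000
    outer loop
      vertex 5.50 20.53 0.00
      vertex 0.66 14.76 19.00
      vertex 5.50 20.53 19.00
    endloop
  endfacet
  facet normal -1.0000 0.0000 0.0000
    outer loop
      vertex 0.66 14.76 0.00
      vertex 0.66 7.24 0.00
      vertex 0.66 7.24 19.00
    endloop
  endfacet
  facet normal -1.0000 0.0000 0.0000
    outer loop
      vertex 0.66 14.76 0.00
      vertex 0.66 7.24 19.00
      vertex 0.66 14.76 19.00
    endloop
  endfacet
  facet normal -0.7661 -0.6427 0.0000
    outer loop
      vertex 0.66 7.24 0.00
      vertex 5.50 1.47 0.00
      vertex 5.50 1.47 19.00
    endloop
  endfacet
  facet normal -0.7661 -0.6427 0.0000
    outer loop
      vertex 0.66 7.24 0.00
      vertex 5.50 1.47 19.00
      vertex 0.66 7.24 19.00
    endloop
  endfacet
  facet normal -0.1728 -0.9850 0.0000
    outer loop
      vertex 5.50 1.47 0.00
      vertex 12.91 0.17 0.00
      vertex 12.91 0.17 19.00
    endloop
  endfacet
  facet normal -0.1728 -0.9850 0.0000
    outer loop
      vertex 5.50 1.47 0.00
      vertex 12.91 0.17 19.00
      vertex 5.50 1.47 19.00
    endloop
  endfacet
  facet normal 0.4996 -0.8663 0.0000
    outer loop
      vertex 12.91 0.17 0.00
      vertex 19.43 3.93 0.00
      vertex 19.43 3.93 19.00
    endloop
  endfacet
  facet normal 0.4996 -0.8663 0.0000
    outer loop
      vertex 12.91 0.17 0.00
      vertex 19.43 3.93 19.00
      vertex 12.91 0.17 19.00
    endloop
  endfacet
  facet normal 0.9398 -0.3416 0.0000
    outer loop
      vertex 19.43 3.93 0.00
      vertex 22.00 11.00 0.00
      vertex 22.00 11.00 19.00
    endloop
  endfacet
  facet normal 0.9398 -0.3416 0.0000
    outer loop
      vertex 19.43 3.93 0.00
      vertex 22.00 11.00 19.00
      vertex 19.43 3.93 19.00
    endloop
  endfacet
endsolid part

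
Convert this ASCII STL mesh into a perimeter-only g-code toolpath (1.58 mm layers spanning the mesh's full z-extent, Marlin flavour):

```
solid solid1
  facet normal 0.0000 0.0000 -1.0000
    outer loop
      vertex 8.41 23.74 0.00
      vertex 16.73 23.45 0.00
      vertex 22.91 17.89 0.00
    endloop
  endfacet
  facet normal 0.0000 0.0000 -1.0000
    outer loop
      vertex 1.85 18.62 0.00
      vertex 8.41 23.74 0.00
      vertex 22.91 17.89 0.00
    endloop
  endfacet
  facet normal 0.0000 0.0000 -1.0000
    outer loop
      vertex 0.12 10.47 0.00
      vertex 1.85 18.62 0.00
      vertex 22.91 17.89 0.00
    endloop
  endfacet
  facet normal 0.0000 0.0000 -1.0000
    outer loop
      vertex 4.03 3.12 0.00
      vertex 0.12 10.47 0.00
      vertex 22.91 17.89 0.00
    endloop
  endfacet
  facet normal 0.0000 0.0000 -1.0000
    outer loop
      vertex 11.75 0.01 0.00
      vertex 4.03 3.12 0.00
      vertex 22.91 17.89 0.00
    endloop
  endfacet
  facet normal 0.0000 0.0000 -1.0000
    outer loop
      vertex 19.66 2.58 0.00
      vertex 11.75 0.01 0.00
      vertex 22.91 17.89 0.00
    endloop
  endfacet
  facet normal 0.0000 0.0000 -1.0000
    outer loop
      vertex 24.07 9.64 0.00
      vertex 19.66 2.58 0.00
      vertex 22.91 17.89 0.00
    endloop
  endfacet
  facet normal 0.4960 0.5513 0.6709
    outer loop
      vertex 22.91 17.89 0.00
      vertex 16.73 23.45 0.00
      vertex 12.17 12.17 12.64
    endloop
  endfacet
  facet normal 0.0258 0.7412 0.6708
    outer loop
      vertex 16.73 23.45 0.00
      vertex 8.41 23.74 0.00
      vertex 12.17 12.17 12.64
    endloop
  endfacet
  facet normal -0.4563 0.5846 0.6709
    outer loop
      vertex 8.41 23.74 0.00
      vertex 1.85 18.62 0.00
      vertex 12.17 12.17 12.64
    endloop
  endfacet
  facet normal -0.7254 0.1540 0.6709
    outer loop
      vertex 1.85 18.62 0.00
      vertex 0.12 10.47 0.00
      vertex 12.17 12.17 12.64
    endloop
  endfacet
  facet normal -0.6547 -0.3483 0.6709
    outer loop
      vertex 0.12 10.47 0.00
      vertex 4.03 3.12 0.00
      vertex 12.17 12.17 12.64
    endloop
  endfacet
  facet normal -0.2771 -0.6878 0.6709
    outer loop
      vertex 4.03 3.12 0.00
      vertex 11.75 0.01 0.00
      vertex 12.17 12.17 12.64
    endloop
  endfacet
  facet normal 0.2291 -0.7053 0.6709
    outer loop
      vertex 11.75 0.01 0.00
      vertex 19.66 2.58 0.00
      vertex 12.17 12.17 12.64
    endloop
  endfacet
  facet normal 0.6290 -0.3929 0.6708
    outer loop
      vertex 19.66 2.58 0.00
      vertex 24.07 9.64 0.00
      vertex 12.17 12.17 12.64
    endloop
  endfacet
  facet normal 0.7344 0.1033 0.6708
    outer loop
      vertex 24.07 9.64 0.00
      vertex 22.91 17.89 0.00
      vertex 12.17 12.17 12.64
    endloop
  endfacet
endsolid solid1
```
; perimeter-only toolpath
G21 ; units = mm
G90 ; absolute positioning
G28 ; home
; layer 1
G0 Z1.58
G0 X21.57 Y17.18
G1 X16.16 Y22.04
G1 X8.88 Y22.29
G1 X3.14 Y17.81
G1 X1.63 Y10.68
G1 X5.05 Y4.25
G1 X11.80 Y1.53
G1 X18.72 Y3.78
G1 X22.58 Y9.96
G1 X21.57 Y17.18
; layer 2
G0 Z3.16
G0 X20.23 Y16.46
G1 X15.59 Y20.63
G1 X9.35 Y20.85
G1 X4.43 Y17.01
G1 X3.13 Y10.90
G1 X6.06 Y5.38
G1 X11.86 Y3.05
G1 X17.79 Y4.98
G1 X21.10 Y10.27
G1 X20.23 Y16.46
; layer 3
G0 Z4.74
G0 X18.88 Y15.75
G1 X15.02 Y19.22
G1 X9.82 Y19.40
G1 X5.72 Y16.20
G1 X4.64 Y11.11
G1 X7.08 Y6.51
G1 X11.91 Y4.57
G1 X16.85 Y6.18
G1 X19.61 Y10.59
G1 X18.88 Y15.75
; layer 4
G0 Z6.32
G0 X17.54 Y15.03
G1 X14.45 Y17.81
G1 X10.29 Y17.95
G1 X7.01 Y15.39
G1 X6.14 Y11.32
G1 X8.10 Y7.64
G1 X11.96 Y6.09
G1 X15.91 Y7.38
G1 X18.12 Y10.91
G1 X17.54 Y15.03
; layer 5
G0 Z7.90
G0 X16.20 Y14.32
G1 X13.88 Y16.40
G1 X10.76 Y16.51
G1 X8.30 Y14.59
G1 X7.65 Y11.53
G1 X9.12 Y8.78
G1 X12.01 Y7.61
G1 X14.98 Y8.57
G1 X16.63 Y11.22
G1 X16.20 Y14.32
; layer 6
G0 Z9.48
G0 X14.86 Y13.60
G1 X13.31 Y14.99
G1 X11.23 Y15.06
G1 X9.59 Y13.78
G1 X9.16 Y11.74
G1 X10.13 Y9.91
G1 X12.06 Y9.13
G1 X14.04 Y9.77
G1 X15.14 Y11.54
G1 X14.86 Y13.60
; layer 7
G0 Z11.06
G0 X13.51 Y12.88
G1 X12.74 Y13.58
G1 X11.70 Y13.62
G1 X10.88 Y12.98
G1 X10.66 Y11.96
G1 X11.15 Y11.04
G1 X12.12 Y10.65
G1 X13.11 Y10.97
G1 X13.66 Y11.85
G1 X13.51 Y12.88
M2 ; end

The solid is a regular 9-sided pyramid, base circumscribed radius ≈ 12.2 mm, apex at z ≈ 12.6 mm. Slicing at Δz = 1.58 mm — 8 equal slices spanning the solid's height, so layer i sits at z = i·h/8 — gives 7 non-empty perimeters. Each is a 9-segment closed polygon; G0 lifts to the layer z and rapids to the start vertex, then G1 traces the edges. The cross-section shrinks linearly with z (the slice at the apex is degenerate and omitted).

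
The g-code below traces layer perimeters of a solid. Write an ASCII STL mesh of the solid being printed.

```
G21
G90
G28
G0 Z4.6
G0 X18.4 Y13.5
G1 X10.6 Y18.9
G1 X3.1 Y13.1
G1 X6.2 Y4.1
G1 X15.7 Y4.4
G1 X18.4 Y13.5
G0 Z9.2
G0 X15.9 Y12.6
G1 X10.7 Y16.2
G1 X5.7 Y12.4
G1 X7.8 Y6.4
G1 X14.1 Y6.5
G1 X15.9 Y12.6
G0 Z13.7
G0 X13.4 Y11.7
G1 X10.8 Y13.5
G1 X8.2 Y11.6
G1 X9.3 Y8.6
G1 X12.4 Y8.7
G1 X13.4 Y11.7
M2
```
solid part
  facet normal 0.0000 0.0000 -1.0000
    outer loop
      vertex 0.5 13.9 0.0
      vertex 10.6 21.6 0.0
      vertex 21.0 14.4 0.0
    endloop
  endfacet
  facet normal 0.0000 0.0000 -1.0000
    outer loop
      vertex 4.7 1.9 0.0
      vertex 0.5 13.9 0.0
      vertex 21.0 14.4 0.0
    endloop
  endfacet
  facet normal 0.0000 0.0000 -1.0000
    outer loop
      vertex 17.3 2.2 0.0
      vertex 4.7 1.9 0.0
      vertex 21.0 14.4 0.0
    endloop
  endfacet
  facet normal 0.5134 0.7415 0.4320
    outer loop
      vertex 21.0 14.4 0.0
      vertex 10.6 21.6 0.0
      vertex 10.8 10.8 18.3
    endloop
  endfacet
  facet normal -0.5474 0.7181 0.4298
    outer loop
      vertex 10.6 21.6 0.0
      vertex 0.5 13.9 0.0
      vertex 10.8 10.8 18.3
    endloop
  endfacet
  facet normal -0.8525 -0.2984 0.4293
    outer loop
      vertex 0.5 13.9 0.0
      vertex 4.7 1.9 0.0
      vertex 10.8 10.8 18.3
    endloop
  endfacet
  facet normal 0.0215 -0.9019 0.4315
    outer loop
      vertex 4.7 1.9 0.0
      vertex 17.3 2.2 0.0
      vertex 10.8 10.8 18.3
    endloop
  endfacet
  facet normal 0.8640 -0.2620 0.4300
    outer loop
      vertex 17.3 2.2 0.0
      vertex 21.0 14.4 0.0
      vertex 10.8 10.8 18.3
    endloop
  endfacet
endsolid part

The G0 Z moves step by Δz≈4.6 mm. The G1 loops shrink linearly with z, so the solid tapers from its base footprint up to z≈18.3. Closing with a flat bottom cap and the tapered top and triangulating gives 8 facets — a regular 5-sided pyramid, base circumscribed radius ≈ 10.8 mm, apex at z ≈ 18.3 mm.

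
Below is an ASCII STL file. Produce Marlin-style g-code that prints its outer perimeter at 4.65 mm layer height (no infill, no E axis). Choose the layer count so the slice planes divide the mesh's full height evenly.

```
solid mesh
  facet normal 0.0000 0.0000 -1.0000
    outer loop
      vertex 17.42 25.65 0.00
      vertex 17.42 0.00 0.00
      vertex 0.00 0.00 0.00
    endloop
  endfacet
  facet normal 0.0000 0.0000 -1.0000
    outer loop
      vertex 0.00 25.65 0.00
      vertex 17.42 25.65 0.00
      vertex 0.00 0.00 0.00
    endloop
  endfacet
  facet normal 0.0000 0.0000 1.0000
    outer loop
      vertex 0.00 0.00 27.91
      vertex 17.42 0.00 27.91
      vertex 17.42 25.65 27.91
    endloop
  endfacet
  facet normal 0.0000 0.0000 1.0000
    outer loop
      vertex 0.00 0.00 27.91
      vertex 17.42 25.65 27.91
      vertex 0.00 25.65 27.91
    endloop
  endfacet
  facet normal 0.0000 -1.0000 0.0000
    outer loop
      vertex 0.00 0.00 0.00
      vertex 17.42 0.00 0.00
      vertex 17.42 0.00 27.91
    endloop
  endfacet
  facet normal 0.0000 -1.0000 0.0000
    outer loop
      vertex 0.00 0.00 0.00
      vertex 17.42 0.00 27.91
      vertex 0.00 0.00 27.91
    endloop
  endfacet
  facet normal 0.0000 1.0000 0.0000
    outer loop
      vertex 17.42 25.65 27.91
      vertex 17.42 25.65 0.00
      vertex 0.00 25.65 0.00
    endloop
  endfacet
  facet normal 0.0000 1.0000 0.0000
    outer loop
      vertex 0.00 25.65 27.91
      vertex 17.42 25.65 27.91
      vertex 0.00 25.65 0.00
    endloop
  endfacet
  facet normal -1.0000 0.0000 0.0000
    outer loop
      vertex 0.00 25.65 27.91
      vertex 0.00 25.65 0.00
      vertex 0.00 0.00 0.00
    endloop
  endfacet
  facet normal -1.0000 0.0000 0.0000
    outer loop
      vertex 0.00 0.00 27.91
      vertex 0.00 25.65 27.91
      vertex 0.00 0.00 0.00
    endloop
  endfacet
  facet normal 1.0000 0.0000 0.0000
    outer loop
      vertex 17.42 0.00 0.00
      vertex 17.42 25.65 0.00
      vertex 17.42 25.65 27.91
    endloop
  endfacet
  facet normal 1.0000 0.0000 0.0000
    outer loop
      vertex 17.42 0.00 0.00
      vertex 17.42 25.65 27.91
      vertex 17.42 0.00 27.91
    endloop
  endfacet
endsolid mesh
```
; perimeter-only toolpath
G21 ; units = mm
G90 ; absolute positioning
G28 ; home
; layer 1
G0 Z4.65
G0 X0.00 Y0.00
G1 X17.42 Y0.00
G1 X17.42 Y25.65
G1 X0.00 Y25.65
G1 X0.00 Y0.00
; layer 2
G0 Z9.30
G0 X0.00 Y0.00
G1 X17.42 Y0.00
G1 X17.42 Y25.65
G1 X0.00 Y25.65
G1 X0.00 Y0.00
; layer 3
G0 Z13.95
G0 X0.00 Y0.00
G1 X17.42 Y0.00
G1 X17.42 Y25.65
G1 X0.00 Y25.65
G1 X0.00 Y0.00
; layer 4
G0 Z18.61
G0 X0.00 Y0.00
G1 X17.42 Y0.00
G1 X17.42 Y25.65
G1 X0.00 Y25.65
G1 X0.00 Y0.00
; layer 5
G0 Z23.26
G0 X0.00 Y0.00
G1 X17.42 Y0.00
G1 X17.42 Y25.65
G1 X0.00 Y25.65
G1 X0.00 Y0.00
; layer 6
G0 Z27.91
G0 X0.00 Y0.00
G1 X17.42 Y0.00
G1 X17.42 Y25.65
G1 X0.00 Y25.65
G1 X0.00 Y0.00
M2 ; end

The solid is a rectangular box, roughly 17.4 × 25.6 mm footprint and 27.9 mm tall. Slicing at Δz = 4.65 mm — 6 equal slices spanning the solid's height, so layer i sits at z = i·h/6 — gives 6 non-empty perimeters. Each is a 4-segment closed polygon; G0 lifts to the layer z and rapids to the start vertex, then G1 traces the edges.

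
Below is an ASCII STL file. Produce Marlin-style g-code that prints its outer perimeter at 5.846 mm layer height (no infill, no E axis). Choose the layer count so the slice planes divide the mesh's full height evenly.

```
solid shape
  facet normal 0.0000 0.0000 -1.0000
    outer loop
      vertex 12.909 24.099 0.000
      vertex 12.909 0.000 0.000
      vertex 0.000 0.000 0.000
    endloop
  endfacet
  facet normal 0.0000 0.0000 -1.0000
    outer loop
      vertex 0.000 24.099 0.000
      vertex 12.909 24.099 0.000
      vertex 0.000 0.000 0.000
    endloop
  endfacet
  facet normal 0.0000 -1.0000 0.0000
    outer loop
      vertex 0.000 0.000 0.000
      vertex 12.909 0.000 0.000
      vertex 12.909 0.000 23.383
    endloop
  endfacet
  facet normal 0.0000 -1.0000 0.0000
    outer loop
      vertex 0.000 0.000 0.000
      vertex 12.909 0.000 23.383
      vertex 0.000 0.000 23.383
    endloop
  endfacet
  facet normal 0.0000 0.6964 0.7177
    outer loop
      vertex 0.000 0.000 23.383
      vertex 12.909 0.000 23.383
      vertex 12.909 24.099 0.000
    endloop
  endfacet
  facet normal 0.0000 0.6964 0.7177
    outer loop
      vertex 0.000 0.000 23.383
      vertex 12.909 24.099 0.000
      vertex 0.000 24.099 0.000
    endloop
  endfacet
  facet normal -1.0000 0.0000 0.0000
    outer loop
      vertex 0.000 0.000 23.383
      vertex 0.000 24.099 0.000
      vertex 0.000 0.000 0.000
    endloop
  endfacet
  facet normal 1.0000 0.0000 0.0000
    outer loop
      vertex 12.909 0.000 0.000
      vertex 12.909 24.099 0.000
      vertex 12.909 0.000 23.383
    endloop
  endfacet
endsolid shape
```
; perimeter-only toolpath
G21 ; units = mm
G90 ; absolute positioning
G28 ; home
; layer 1
G0 Z5.846
G0 X0.000 Y0.000
G1 X12.909 Y0.000
G1 X12.909 Y18.074
G1 X0.000 Y18.074
G1 X0.000 Y0.000
; layer 2
G0 Z11.691
G0 X0.000 Y0.000
G1 X12.909 Y0.000
G1 X12.909 Y12.050
G1 X0.000 Y12.050
G1 X0.000 Y0.000
; layer 3
G0 Z17.537
G0 X0.000 Y0.000
G1 X12.909 Y0.000
G1 X12.909 Y6.025
G1 X0.000 Y6.025
G1 X0.000 Y0.000
M2 ; end

The solid is a wedge (ramp): 12.9 × 24.1 mm base, rising to 23.4 mm along the y=0 edge and sloping linearly to z=0 at y=24.1. Slicing at Δz = 5.846 mm — 4 equal slices spanning the solid's height, so layer i sits at z = i·h/4 — gives 3 non-empty perimeters. Each is a 4-segment closed polygon; G0 lifts to the layer z and rapids to the start vertex, then G1 traces the edges. The cross-section shrinks linearly with z (the slice at the apex is degenerate and omitted).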